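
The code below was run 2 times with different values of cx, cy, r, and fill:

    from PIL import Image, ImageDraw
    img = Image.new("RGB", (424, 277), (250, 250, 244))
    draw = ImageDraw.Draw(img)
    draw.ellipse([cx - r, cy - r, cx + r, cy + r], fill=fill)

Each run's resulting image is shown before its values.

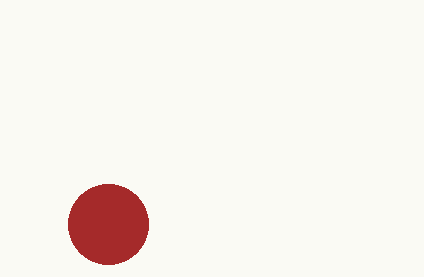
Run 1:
cx = 108
cy = 224
r = 40
fill = 'brown'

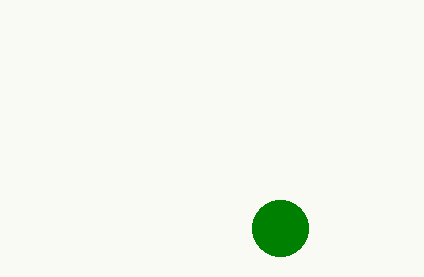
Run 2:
cx = 280; cy = 228; r = 28; fill = 'green'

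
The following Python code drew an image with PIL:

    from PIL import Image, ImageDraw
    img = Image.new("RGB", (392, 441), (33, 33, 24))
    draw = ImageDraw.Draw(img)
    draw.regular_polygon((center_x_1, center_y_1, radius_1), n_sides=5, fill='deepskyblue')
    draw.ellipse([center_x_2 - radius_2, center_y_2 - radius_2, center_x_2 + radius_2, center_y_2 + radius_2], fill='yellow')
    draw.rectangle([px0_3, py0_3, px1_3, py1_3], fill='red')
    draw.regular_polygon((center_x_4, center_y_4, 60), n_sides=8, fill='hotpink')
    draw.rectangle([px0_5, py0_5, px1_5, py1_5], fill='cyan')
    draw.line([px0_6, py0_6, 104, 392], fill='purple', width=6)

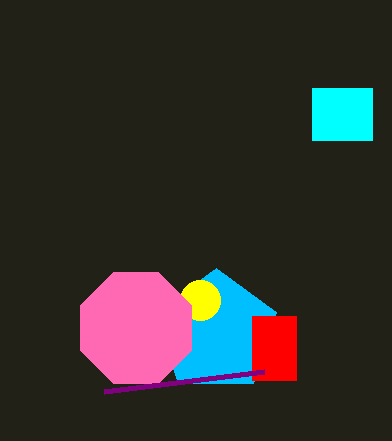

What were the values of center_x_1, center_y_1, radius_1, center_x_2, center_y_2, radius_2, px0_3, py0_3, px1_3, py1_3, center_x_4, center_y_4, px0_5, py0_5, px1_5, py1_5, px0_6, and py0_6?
center_x_1 = 216, center_y_1 = 332, radius_1 = 64, center_x_2 = 200, center_y_2 = 300, radius_2 = 20, px0_3 = 252, py0_3 = 316, px1_3 = 296, py1_3 = 380, center_x_4 = 136, center_y_4 = 328, px0_5 = 312, py0_5 = 88, px1_5 = 372, py1_5 = 140, px0_6 = 264, py0_6 = 372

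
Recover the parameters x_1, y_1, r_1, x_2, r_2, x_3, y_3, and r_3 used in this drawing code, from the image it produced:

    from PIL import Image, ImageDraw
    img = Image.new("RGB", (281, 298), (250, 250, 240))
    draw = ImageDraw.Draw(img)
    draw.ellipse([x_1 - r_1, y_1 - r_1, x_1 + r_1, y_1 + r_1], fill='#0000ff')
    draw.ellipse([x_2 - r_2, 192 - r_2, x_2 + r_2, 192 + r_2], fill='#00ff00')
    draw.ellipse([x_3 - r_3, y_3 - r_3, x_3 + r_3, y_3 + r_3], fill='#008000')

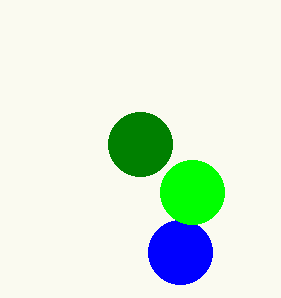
x_1 = 180, y_1 = 252, r_1 = 32, x_2 = 192, r_2 = 32, x_3 = 140, y_3 = 144, r_3 = 32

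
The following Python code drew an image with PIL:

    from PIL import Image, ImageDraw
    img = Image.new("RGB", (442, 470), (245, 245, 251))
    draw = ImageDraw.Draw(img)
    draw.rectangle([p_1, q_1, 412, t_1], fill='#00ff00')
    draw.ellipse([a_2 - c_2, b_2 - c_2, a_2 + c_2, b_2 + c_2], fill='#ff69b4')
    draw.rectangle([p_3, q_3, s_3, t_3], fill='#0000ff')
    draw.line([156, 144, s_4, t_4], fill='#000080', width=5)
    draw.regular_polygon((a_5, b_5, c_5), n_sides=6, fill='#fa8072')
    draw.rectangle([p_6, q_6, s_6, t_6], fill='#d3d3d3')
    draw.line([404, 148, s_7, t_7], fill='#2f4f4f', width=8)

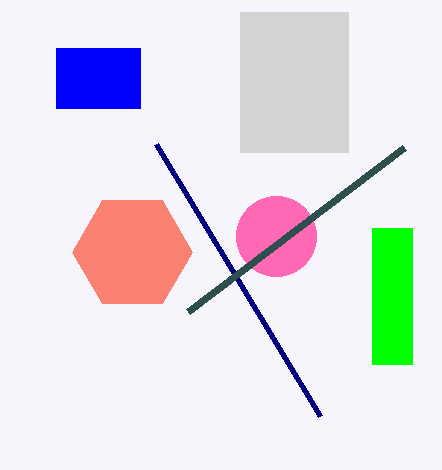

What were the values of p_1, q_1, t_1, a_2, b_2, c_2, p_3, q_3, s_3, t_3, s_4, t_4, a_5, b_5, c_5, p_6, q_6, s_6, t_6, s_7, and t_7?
p_1 = 372; q_1 = 228; t_1 = 364; a_2 = 276; b_2 = 236; c_2 = 40; p_3 = 56; q_3 = 48; s_3 = 140; t_3 = 108; s_4 = 320; t_4 = 416; a_5 = 132; b_5 = 252; c_5 = 60; p_6 = 240; q_6 = 12; s_6 = 348; t_6 = 152; s_7 = 188; t_7 = 312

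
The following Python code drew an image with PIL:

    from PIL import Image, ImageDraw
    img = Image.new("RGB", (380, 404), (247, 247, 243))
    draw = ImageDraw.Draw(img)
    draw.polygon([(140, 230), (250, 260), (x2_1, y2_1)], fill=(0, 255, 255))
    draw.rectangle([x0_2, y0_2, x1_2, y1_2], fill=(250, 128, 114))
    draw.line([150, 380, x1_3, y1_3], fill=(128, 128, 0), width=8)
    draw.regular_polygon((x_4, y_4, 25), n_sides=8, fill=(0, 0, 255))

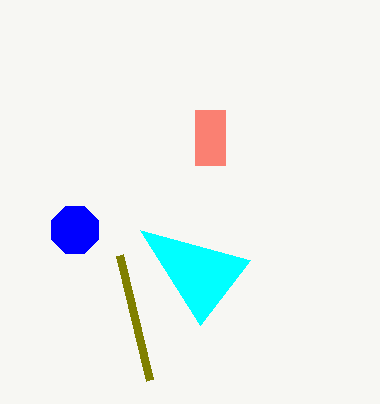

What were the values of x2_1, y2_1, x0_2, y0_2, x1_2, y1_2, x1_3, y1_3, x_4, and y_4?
x2_1 = 200; y2_1 = 325; x0_2 = 195; y0_2 = 110; x1_2 = 225; y1_2 = 165; x1_3 = 120; y1_3 = 255; x_4 = 75; y_4 = 230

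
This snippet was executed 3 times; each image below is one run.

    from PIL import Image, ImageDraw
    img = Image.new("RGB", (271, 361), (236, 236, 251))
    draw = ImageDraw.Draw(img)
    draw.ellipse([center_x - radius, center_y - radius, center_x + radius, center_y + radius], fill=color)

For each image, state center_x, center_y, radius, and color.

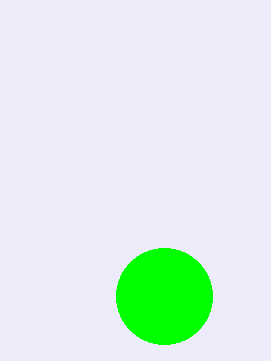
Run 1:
center_x = 164, center_y = 296, radius = 48, color = 'lime'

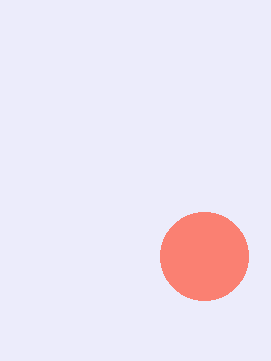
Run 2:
center_x = 204, center_y = 256, radius = 44, color = 'salmon'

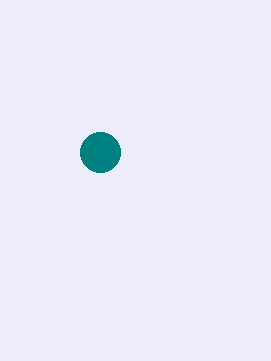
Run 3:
center_x = 100; center_y = 152; radius = 20; color = 'teal'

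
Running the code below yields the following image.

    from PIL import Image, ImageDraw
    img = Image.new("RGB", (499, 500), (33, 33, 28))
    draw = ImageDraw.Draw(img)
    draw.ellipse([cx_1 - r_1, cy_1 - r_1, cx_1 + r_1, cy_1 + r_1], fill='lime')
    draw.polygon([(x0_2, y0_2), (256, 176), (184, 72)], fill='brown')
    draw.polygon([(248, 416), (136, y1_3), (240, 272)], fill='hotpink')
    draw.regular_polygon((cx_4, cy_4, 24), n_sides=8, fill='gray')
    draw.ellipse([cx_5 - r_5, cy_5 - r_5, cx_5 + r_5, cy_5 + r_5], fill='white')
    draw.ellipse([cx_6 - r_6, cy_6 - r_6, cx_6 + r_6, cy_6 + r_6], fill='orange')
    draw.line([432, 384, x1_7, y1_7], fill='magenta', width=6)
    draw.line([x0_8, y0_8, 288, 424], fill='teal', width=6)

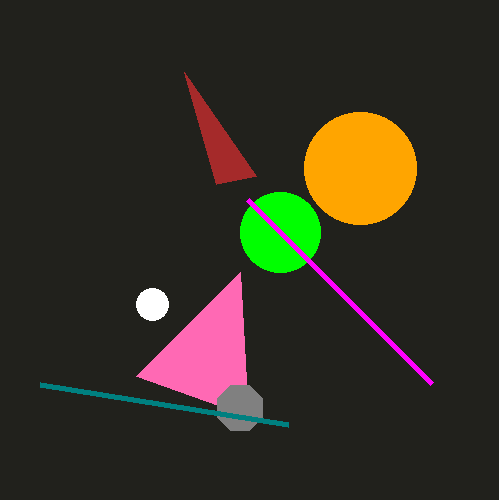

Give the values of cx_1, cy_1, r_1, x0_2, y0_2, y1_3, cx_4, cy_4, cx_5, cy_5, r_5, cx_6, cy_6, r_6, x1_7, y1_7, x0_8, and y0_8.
cx_1 = 280, cy_1 = 232, r_1 = 40, x0_2 = 216, y0_2 = 184, y1_3 = 376, cx_4 = 240, cy_4 = 408, cx_5 = 152, cy_5 = 304, r_5 = 16, cx_6 = 360, cy_6 = 168, r_6 = 56, x1_7 = 248, y1_7 = 200, x0_8 = 40, y0_8 = 384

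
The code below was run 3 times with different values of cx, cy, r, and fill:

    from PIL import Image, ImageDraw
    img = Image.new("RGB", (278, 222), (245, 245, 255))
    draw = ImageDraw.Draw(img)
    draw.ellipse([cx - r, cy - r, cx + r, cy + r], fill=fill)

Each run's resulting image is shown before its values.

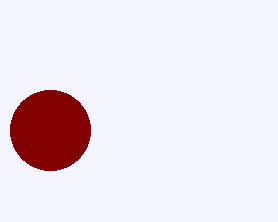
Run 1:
cx = 50
cy = 130
r = 40
fill = 'maroon'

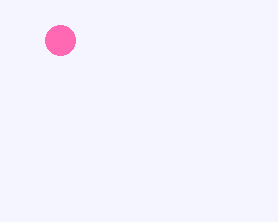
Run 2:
cx = 60; cy = 40; r = 15; fill = 'hotpink'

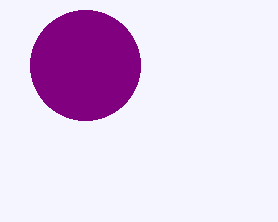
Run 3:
cx = 85, cy = 65, r = 55, fill = 'purple'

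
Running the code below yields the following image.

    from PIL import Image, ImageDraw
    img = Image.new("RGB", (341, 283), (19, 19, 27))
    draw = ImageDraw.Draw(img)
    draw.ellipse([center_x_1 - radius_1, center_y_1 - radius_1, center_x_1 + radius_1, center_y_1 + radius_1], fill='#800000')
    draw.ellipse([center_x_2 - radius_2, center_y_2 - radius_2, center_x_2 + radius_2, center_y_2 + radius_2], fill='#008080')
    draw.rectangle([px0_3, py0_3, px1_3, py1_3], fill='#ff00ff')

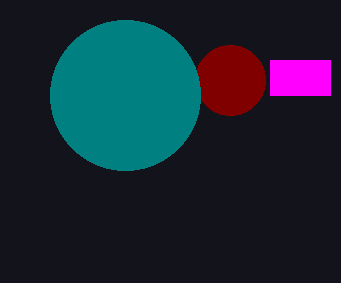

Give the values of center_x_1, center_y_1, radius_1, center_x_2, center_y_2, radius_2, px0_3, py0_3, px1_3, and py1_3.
center_x_1 = 230, center_y_1 = 80, radius_1 = 35, center_x_2 = 125, center_y_2 = 95, radius_2 = 75, px0_3 = 270, py0_3 = 60, px1_3 = 330, py1_3 = 95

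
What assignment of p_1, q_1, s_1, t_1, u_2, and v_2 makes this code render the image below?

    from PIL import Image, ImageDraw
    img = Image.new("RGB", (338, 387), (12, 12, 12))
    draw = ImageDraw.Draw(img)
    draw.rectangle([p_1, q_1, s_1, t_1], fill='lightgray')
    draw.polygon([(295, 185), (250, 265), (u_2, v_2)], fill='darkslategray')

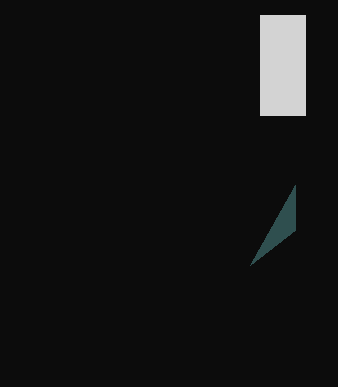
p_1 = 260
q_1 = 15
s_1 = 305
t_1 = 115
u_2 = 295
v_2 = 230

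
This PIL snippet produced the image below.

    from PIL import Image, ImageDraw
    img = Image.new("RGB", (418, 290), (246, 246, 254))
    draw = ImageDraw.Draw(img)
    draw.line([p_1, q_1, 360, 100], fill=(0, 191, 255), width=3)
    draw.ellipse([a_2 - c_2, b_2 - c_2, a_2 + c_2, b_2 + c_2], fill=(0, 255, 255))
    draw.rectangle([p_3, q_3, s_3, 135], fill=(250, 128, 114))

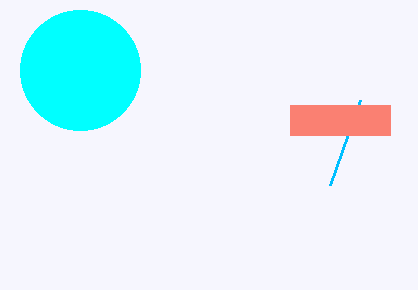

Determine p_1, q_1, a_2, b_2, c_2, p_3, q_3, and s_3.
p_1 = 330; q_1 = 185; a_2 = 80; b_2 = 70; c_2 = 60; p_3 = 290; q_3 = 105; s_3 = 390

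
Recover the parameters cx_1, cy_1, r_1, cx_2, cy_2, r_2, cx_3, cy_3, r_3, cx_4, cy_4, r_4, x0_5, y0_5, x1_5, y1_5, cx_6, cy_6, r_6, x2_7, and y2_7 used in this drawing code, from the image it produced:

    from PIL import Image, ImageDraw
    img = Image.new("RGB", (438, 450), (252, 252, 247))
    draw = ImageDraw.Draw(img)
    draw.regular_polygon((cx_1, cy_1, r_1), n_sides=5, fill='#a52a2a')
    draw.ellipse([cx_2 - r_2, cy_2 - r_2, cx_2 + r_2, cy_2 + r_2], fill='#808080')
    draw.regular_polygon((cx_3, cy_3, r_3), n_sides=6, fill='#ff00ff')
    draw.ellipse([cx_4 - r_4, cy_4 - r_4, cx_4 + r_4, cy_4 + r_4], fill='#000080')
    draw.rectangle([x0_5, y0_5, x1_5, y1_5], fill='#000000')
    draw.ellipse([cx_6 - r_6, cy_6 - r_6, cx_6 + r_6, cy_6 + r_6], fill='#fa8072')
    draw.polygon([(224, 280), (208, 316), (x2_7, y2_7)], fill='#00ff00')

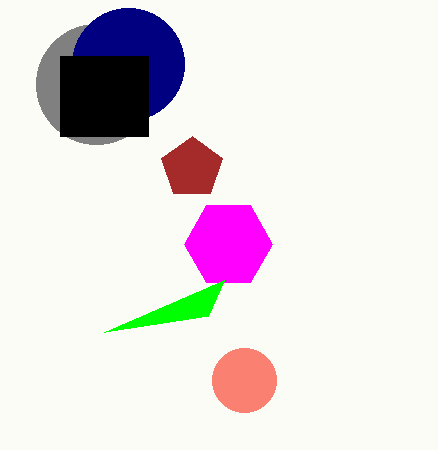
cx_1 = 192; cy_1 = 168; r_1 = 32; cx_2 = 96; cy_2 = 84; r_2 = 60; cx_3 = 228; cy_3 = 244; r_3 = 44; cx_4 = 128; cy_4 = 64; r_4 = 56; x0_5 = 60; y0_5 = 56; x1_5 = 148; y1_5 = 136; cx_6 = 244; cy_6 = 380; r_6 = 32; x2_7 = 104; y2_7 = 332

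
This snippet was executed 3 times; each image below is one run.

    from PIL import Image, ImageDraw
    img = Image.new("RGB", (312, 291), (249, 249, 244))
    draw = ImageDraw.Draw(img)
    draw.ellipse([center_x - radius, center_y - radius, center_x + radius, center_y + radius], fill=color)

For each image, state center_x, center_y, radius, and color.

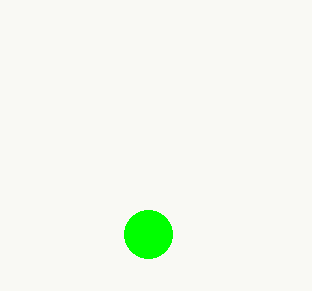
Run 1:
center_x = 148
center_y = 234
radius = 24
color = 'lime'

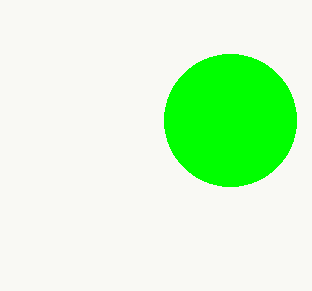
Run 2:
center_x = 230
center_y = 120
radius = 66
color = 'lime'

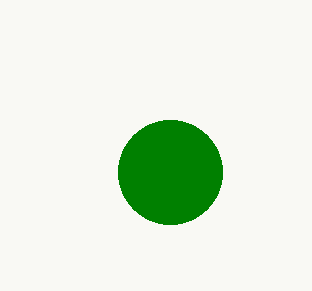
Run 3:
center_x = 170, center_y = 172, radius = 52, color = 'green'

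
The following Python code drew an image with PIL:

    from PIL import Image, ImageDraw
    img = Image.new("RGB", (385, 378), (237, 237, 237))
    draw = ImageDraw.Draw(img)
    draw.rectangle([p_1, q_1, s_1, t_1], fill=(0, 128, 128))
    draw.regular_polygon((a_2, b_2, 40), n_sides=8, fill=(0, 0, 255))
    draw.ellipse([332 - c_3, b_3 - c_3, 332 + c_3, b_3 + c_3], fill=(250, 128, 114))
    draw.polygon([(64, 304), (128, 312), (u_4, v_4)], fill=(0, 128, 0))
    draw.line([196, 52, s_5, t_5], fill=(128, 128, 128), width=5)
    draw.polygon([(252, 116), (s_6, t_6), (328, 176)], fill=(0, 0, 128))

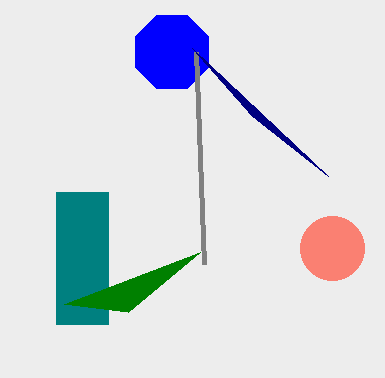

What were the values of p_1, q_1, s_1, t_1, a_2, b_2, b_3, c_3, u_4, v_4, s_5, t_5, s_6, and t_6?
p_1 = 56; q_1 = 192; s_1 = 108; t_1 = 324; a_2 = 172; b_2 = 52; b_3 = 248; c_3 = 32; u_4 = 200; v_4 = 252; s_5 = 204; t_5 = 264; s_6 = 192; t_6 = 48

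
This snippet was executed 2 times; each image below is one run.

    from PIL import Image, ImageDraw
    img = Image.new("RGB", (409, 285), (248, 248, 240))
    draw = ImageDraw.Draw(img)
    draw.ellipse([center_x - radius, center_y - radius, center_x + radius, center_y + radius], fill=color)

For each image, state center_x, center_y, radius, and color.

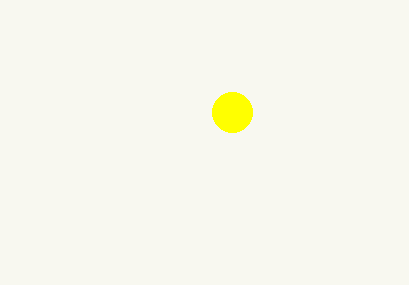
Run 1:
center_x = 232
center_y = 112
radius = 20
color = 'yellow'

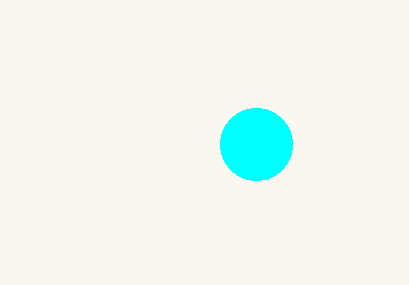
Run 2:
center_x = 256
center_y = 144
radius = 36
color = 'cyan'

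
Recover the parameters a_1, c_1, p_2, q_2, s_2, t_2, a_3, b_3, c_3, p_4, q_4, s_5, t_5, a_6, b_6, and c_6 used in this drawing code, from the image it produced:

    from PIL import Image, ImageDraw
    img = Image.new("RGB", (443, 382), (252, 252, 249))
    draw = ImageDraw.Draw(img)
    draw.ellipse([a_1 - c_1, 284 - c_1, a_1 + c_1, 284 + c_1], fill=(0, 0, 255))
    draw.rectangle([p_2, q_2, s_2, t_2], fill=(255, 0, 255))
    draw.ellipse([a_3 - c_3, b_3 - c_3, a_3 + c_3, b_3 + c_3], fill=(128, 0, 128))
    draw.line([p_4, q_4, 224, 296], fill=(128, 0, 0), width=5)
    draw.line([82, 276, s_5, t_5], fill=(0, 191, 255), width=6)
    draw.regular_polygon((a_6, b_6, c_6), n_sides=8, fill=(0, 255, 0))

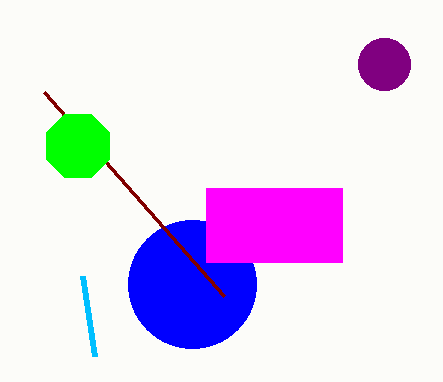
a_1 = 192, c_1 = 64, p_2 = 206, q_2 = 188, s_2 = 342, t_2 = 262, a_3 = 384, b_3 = 64, c_3 = 26, p_4 = 44, q_4 = 92, s_5 = 94, t_5 = 356, a_6 = 78, b_6 = 146, c_6 = 34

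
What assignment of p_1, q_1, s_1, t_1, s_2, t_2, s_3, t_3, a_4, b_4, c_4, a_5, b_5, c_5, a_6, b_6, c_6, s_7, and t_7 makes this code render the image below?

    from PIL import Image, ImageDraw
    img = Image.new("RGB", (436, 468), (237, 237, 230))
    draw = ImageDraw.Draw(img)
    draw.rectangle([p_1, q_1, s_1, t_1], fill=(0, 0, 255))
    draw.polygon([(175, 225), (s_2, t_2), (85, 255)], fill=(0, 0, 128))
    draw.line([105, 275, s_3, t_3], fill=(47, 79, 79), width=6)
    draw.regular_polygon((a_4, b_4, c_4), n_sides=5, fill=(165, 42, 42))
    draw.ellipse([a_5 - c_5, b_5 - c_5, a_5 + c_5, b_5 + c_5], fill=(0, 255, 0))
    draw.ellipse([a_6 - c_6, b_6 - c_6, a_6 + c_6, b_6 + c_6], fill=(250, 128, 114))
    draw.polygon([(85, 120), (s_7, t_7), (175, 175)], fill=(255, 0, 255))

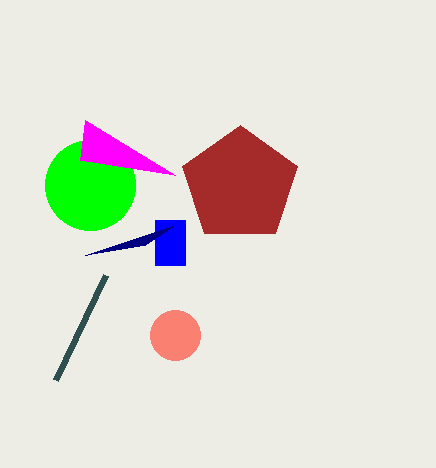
p_1 = 155, q_1 = 220, s_1 = 185, t_1 = 265, s_2 = 145, t_2 = 245, s_3 = 55, t_3 = 380, a_4 = 240, b_4 = 185, c_4 = 60, a_5 = 90, b_5 = 185, c_5 = 45, a_6 = 175, b_6 = 335, c_6 = 25, s_7 = 80, t_7 = 160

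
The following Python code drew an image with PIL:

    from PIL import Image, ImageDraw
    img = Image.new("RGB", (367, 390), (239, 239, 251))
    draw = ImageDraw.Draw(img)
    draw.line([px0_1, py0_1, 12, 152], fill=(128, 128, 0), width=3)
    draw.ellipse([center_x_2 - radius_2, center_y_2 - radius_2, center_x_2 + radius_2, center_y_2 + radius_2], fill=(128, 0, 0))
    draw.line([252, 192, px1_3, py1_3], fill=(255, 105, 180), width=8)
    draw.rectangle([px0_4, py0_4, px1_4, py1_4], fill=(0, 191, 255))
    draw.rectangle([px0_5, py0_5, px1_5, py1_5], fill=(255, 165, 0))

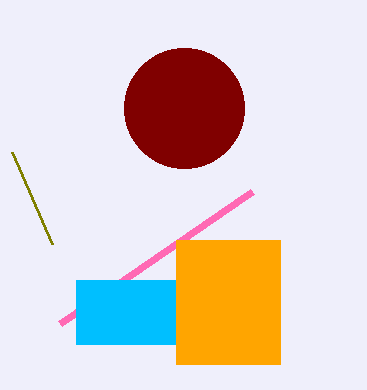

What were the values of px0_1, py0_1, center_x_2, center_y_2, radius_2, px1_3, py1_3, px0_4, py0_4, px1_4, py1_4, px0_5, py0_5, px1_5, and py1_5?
px0_1 = 52
py0_1 = 244
center_x_2 = 184
center_y_2 = 108
radius_2 = 60
px1_3 = 60
py1_3 = 324
px0_4 = 76
py0_4 = 280
px1_4 = 176
py1_4 = 344
px0_5 = 176
py0_5 = 240
px1_5 = 280
py1_5 = 364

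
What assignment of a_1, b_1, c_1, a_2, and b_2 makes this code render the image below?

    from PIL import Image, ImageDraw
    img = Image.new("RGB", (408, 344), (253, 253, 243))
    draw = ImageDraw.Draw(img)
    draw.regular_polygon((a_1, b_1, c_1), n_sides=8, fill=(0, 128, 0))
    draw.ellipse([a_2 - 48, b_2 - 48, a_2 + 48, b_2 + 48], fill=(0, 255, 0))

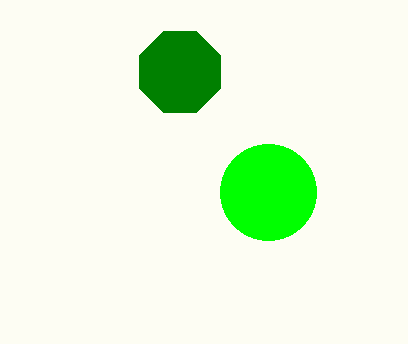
a_1 = 180
b_1 = 72
c_1 = 44
a_2 = 268
b_2 = 192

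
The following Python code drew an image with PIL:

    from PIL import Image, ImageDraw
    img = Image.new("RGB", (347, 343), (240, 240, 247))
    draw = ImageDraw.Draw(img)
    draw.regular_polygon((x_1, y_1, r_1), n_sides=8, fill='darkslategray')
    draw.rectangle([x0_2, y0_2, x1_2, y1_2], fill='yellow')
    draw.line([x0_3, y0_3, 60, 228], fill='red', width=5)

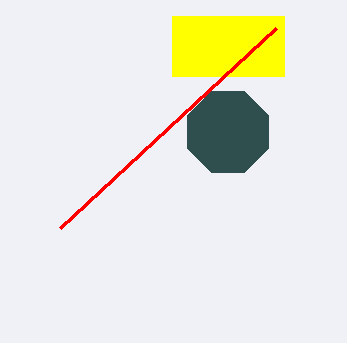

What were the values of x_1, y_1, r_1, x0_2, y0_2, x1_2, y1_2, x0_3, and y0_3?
x_1 = 228
y_1 = 132
r_1 = 44
x0_2 = 172
y0_2 = 16
x1_2 = 284
y1_2 = 76
x0_3 = 276
y0_3 = 28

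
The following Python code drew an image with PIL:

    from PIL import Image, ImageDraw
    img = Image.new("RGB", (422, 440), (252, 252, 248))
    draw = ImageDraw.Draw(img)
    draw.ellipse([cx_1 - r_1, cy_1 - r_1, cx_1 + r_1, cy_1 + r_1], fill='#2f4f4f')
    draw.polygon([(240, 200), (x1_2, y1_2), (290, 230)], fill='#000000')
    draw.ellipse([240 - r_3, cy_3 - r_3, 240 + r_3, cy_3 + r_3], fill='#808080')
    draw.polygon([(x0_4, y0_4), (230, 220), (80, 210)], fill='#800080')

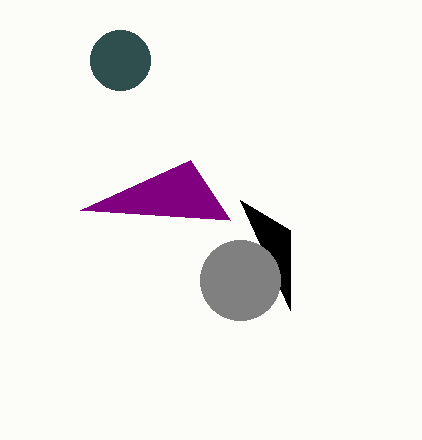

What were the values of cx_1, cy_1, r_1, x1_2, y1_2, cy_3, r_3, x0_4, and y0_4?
cx_1 = 120, cy_1 = 60, r_1 = 30, x1_2 = 290, y1_2 = 310, cy_3 = 280, r_3 = 40, x0_4 = 190, y0_4 = 160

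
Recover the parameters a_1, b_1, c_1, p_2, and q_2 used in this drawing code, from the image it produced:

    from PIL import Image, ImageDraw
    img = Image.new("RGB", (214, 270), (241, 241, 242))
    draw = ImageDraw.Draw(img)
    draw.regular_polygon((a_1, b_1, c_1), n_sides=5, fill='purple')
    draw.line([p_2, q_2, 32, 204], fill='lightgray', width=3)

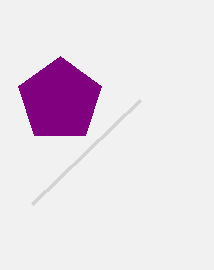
a_1 = 60; b_1 = 100; c_1 = 44; p_2 = 140; q_2 = 100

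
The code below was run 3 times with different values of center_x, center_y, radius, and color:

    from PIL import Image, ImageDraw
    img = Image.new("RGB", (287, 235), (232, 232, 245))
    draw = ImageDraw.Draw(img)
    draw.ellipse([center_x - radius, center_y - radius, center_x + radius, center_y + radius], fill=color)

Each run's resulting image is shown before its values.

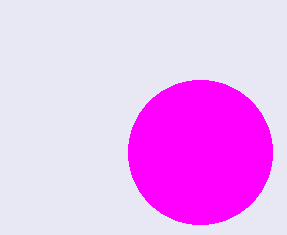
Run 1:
center_x = 200
center_y = 152
radius = 72
color = 'magenta'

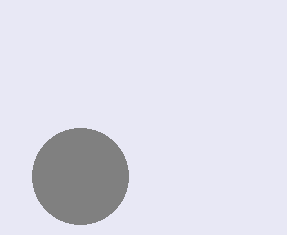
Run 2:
center_x = 80, center_y = 176, radius = 48, color = 'gray'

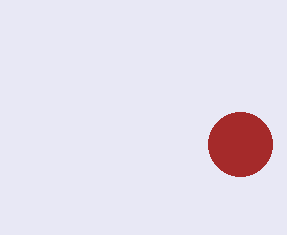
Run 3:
center_x = 240, center_y = 144, radius = 32, color = 'brown'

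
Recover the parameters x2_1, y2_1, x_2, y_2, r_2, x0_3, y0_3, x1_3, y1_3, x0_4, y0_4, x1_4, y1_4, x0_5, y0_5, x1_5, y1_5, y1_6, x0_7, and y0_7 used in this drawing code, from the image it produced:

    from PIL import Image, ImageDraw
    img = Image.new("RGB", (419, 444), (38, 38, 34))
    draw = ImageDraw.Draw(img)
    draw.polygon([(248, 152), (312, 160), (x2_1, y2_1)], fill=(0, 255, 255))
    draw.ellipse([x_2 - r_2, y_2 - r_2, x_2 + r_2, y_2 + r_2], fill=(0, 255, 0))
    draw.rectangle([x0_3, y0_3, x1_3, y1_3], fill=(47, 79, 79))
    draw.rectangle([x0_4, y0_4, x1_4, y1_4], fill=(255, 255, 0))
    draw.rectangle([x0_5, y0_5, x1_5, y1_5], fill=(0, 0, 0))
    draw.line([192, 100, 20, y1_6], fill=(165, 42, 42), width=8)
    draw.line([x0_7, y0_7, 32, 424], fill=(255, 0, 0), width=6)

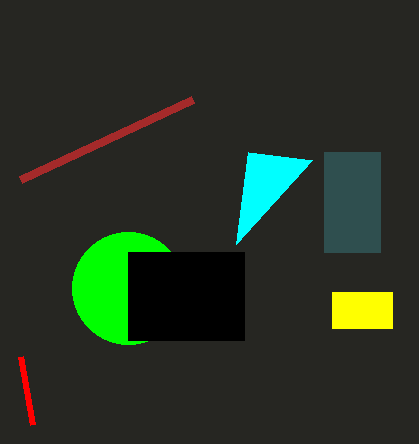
x2_1 = 236
y2_1 = 244
x_2 = 128
y_2 = 288
r_2 = 56
x0_3 = 324
y0_3 = 152
x1_3 = 380
y1_3 = 252
x0_4 = 332
y0_4 = 292
x1_4 = 392
y1_4 = 328
x0_5 = 128
y0_5 = 252
x1_5 = 244
y1_5 = 340
y1_6 = 180
x0_7 = 20
y0_7 = 356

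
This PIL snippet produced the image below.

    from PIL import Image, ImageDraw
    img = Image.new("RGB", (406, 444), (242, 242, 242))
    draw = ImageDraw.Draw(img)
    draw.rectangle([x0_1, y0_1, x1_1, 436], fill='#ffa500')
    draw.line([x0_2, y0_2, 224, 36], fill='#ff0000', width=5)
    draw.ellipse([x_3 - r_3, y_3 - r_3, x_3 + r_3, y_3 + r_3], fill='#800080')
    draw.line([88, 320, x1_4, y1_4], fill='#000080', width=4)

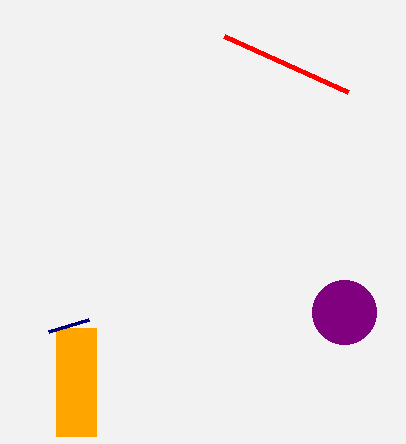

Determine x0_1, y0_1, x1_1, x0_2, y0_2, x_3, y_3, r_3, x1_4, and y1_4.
x0_1 = 56, y0_1 = 328, x1_1 = 96, x0_2 = 348, y0_2 = 92, x_3 = 344, y_3 = 312, r_3 = 32, x1_4 = 48, y1_4 = 332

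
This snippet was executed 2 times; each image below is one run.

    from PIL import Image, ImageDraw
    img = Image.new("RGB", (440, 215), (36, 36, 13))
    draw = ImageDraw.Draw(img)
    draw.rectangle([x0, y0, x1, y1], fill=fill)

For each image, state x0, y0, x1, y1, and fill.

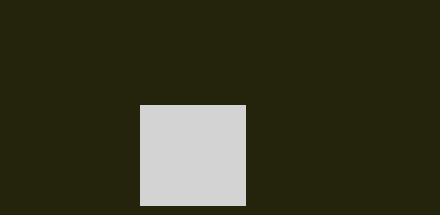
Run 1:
x0 = 140
y0 = 105
x1 = 245
y1 = 205
fill = 'lightgray'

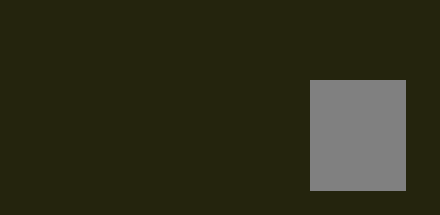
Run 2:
x0 = 310
y0 = 80
x1 = 405
y1 = 190
fill = 'gray'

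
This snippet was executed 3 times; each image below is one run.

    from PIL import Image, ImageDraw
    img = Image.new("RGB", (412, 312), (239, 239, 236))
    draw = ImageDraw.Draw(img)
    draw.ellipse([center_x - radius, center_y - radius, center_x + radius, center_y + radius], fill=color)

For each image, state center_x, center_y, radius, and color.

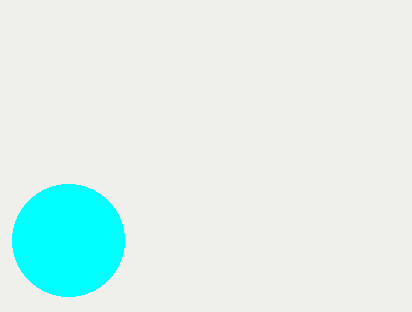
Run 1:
center_x = 68, center_y = 240, radius = 56, color = 'cyan'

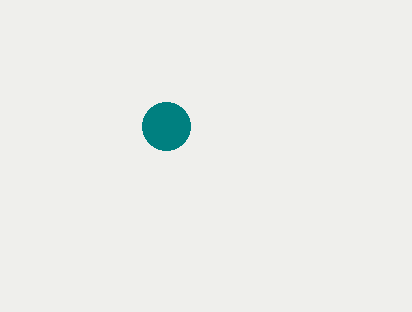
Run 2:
center_x = 166
center_y = 126
radius = 24
color = 'teal'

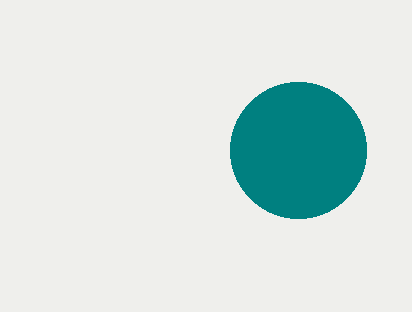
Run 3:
center_x = 298; center_y = 150; radius = 68; color = 'teal'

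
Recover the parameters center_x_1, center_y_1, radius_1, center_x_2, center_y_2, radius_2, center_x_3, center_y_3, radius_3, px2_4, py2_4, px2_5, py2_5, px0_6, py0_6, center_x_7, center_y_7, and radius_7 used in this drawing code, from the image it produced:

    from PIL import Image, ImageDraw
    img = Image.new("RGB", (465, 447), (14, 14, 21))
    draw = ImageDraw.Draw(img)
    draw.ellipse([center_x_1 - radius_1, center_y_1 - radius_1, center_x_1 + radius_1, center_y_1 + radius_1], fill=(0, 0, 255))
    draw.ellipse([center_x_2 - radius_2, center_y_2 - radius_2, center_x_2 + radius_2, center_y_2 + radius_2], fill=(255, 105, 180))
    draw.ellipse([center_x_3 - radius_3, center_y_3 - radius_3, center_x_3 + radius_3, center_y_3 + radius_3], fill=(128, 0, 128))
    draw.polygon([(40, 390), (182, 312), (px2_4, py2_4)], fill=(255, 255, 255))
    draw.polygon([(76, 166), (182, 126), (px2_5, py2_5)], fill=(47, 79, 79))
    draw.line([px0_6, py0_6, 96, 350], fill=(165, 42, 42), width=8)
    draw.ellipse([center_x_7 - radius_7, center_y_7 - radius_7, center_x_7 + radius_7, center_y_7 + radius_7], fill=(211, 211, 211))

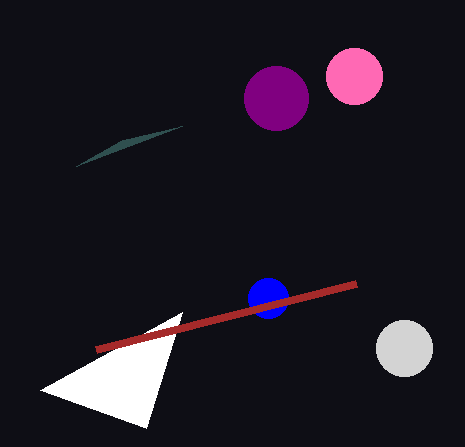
center_x_1 = 268; center_y_1 = 298; radius_1 = 20; center_x_2 = 354; center_y_2 = 76; radius_2 = 28; center_x_3 = 276; center_y_3 = 98; radius_3 = 32; px2_4 = 146; py2_4 = 428; px2_5 = 122; py2_5 = 140; px0_6 = 356; py0_6 = 284; center_x_7 = 404; center_y_7 = 348; radius_7 = 28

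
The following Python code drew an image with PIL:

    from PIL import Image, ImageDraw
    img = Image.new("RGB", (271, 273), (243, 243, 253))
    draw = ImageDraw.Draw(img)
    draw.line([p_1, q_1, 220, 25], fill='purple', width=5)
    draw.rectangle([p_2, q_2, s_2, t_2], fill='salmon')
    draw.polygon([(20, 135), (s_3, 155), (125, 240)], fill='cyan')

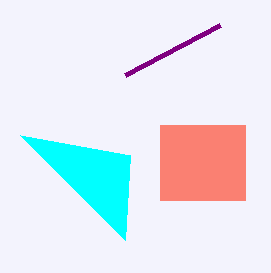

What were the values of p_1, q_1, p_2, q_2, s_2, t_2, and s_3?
p_1 = 125, q_1 = 75, p_2 = 160, q_2 = 125, s_2 = 245, t_2 = 200, s_3 = 130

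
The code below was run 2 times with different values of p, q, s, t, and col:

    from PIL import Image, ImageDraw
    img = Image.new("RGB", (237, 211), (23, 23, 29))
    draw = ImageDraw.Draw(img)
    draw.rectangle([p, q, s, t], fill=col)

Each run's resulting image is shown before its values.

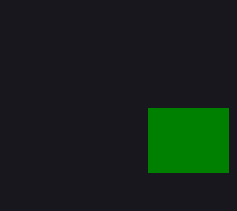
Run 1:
p = 148
q = 108
s = 228
t = 172
col = 'green'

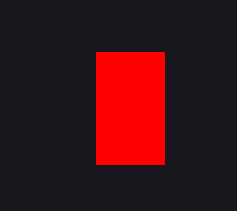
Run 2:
p = 96, q = 52, s = 164, t = 164, col = 'red'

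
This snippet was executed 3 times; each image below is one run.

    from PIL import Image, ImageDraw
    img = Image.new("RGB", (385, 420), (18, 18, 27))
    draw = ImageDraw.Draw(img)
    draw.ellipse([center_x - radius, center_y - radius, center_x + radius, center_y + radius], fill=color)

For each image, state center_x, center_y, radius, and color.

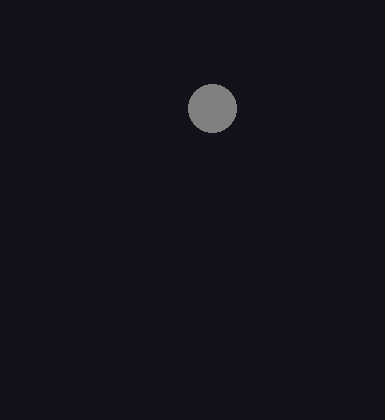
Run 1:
center_x = 212, center_y = 108, radius = 24, color = 'gray'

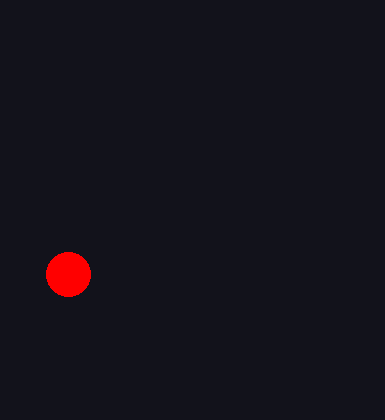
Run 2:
center_x = 68
center_y = 274
radius = 22
color = 'red'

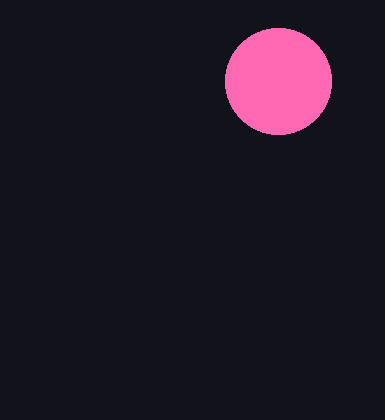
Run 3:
center_x = 278, center_y = 81, radius = 53, color = 'hotpink'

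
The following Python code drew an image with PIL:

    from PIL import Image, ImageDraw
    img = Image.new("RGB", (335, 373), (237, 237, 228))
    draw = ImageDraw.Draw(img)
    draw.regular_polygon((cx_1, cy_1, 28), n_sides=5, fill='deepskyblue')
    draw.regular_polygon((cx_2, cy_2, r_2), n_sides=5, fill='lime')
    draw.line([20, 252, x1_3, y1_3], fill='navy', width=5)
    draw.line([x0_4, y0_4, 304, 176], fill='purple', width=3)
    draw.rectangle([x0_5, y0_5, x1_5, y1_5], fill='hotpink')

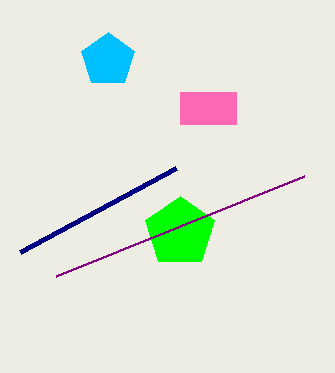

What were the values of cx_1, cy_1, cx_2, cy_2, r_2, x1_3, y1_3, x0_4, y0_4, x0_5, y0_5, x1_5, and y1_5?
cx_1 = 108
cy_1 = 60
cx_2 = 180
cy_2 = 232
r_2 = 36
x1_3 = 176
y1_3 = 168
x0_4 = 56
y0_4 = 276
x0_5 = 180
y0_5 = 92
x1_5 = 236
y1_5 = 124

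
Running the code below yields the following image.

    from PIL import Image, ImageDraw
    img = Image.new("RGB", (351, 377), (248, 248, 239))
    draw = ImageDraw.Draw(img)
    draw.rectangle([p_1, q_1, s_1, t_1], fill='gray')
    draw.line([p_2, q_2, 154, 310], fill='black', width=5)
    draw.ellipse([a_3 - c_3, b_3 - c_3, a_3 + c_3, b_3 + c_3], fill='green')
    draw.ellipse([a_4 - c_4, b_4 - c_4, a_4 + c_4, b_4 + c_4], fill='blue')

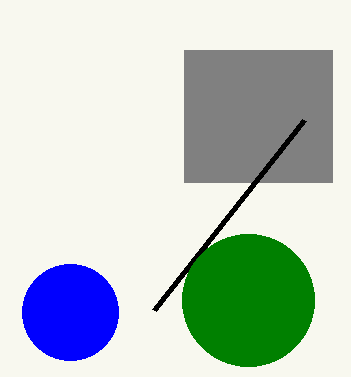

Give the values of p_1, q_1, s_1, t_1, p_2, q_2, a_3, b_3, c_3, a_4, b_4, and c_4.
p_1 = 184, q_1 = 50, s_1 = 332, t_1 = 182, p_2 = 304, q_2 = 120, a_3 = 248, b_3 = 300, c_3 = 66, a_4 = 70, b_4 = 312, c_4 = 48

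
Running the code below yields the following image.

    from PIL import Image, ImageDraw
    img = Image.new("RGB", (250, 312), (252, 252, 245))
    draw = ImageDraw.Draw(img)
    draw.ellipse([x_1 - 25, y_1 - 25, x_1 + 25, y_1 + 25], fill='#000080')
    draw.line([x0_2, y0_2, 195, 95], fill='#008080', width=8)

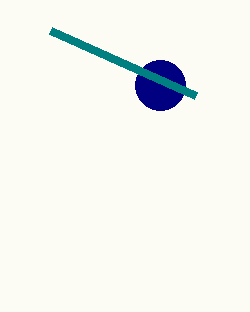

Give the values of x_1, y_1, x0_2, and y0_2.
x_1 = 160
y_1 = 85
x0_2 = 50
y0_2 = 30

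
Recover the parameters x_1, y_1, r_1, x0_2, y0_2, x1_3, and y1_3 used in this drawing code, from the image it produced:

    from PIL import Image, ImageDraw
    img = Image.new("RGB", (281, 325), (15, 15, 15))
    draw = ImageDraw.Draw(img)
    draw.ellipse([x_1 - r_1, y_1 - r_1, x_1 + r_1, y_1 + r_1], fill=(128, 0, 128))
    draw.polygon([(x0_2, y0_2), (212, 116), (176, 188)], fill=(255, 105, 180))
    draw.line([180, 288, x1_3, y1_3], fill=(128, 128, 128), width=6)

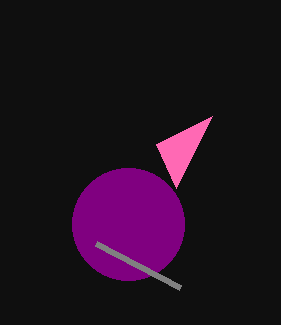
x_1 = 128
y_1 = 224
r_1 = 56
x0_2 = 156
y0_2 = 144
x1_3 = 96
y1_3 = 244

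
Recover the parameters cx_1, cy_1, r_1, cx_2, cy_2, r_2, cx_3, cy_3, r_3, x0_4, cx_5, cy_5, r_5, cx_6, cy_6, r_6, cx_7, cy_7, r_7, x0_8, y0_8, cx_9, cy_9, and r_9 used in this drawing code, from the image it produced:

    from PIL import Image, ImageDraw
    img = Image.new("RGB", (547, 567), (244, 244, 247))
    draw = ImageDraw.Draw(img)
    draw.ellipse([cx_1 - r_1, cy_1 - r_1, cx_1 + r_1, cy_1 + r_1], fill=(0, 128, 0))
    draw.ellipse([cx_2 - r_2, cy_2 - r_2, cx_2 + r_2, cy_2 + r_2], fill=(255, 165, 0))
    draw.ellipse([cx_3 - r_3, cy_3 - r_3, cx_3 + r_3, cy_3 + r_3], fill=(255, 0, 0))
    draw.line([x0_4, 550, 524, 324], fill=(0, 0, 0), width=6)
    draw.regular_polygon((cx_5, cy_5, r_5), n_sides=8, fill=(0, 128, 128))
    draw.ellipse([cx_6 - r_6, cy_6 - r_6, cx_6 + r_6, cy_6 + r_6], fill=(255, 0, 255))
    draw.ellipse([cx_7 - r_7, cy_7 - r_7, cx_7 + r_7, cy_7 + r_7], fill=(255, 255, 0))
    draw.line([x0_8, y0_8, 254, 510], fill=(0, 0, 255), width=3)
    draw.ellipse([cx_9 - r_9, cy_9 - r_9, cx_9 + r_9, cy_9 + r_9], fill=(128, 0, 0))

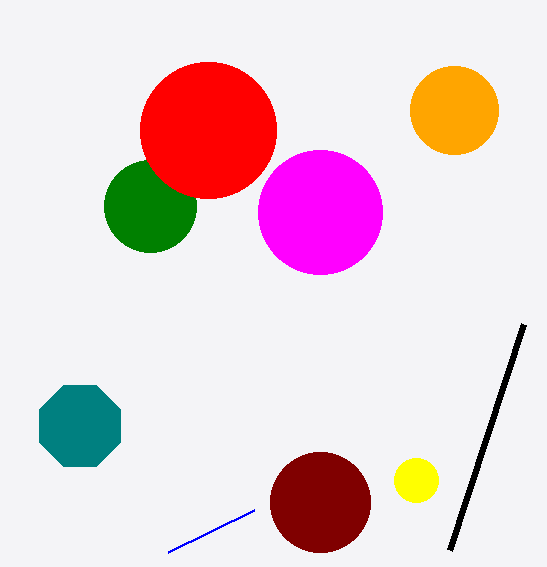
cx_1 = 150
cy_1 = 206
r_1 = 46
cx_2 = 454
cy_2 = 110
r_2 = 44
cx_3 = 208
cy_3 = 130
r_3 = 68
x0_4 = 450
cx_5 = 80
cy_5 = 426
r_5 = 44
cx_6 = 320
cy_6 = 212
r_6 = 62
cx_7 = 416
cy_7 = 480
r_7 = 22
x0_8 = 168
y0_8 = 552
cx_9 = 320
cy_9 = 502
r_9 = 50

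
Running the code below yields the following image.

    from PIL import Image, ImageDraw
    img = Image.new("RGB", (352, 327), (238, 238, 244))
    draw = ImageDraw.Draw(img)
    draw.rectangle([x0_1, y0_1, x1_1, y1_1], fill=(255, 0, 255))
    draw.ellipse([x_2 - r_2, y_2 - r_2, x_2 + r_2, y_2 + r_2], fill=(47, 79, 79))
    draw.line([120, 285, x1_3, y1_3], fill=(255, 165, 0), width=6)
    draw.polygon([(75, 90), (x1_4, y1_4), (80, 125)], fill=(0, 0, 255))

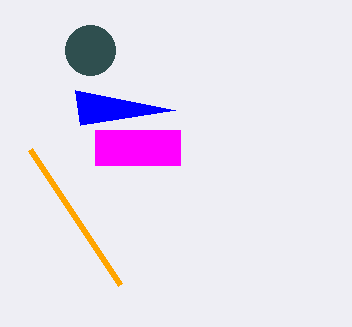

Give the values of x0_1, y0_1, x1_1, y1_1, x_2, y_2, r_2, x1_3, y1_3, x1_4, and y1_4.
x0_1 = 95; y0_1 = 130; x1_1 = 180; y1_1 = 165; x_2 = 90; y_2 = 50; r_2 = 25; x1_3 = 30; y1_3 = 150; x1_4 = 175; y1_4 = 110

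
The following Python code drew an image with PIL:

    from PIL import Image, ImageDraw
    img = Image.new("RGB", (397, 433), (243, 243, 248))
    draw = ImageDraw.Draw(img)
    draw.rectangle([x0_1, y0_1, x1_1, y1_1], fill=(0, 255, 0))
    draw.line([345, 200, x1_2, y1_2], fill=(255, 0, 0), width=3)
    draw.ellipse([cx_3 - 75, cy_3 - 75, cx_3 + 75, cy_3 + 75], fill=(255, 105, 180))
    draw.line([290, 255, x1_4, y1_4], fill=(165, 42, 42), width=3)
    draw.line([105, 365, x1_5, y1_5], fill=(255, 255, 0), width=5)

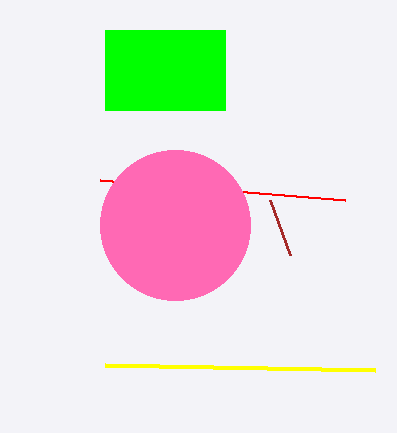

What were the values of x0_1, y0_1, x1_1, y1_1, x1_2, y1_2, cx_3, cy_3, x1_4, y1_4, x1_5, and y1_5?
x0_1 = 105
y0_1 = 30
x1_1 = 225
y1_1 = 110
x1_2 = 100
y1_2 = 180
cx_3 = 175
cy_3 = 225
x1_4 = 270
y1_4 = 200
x1_5 = 375
y1_5 = 370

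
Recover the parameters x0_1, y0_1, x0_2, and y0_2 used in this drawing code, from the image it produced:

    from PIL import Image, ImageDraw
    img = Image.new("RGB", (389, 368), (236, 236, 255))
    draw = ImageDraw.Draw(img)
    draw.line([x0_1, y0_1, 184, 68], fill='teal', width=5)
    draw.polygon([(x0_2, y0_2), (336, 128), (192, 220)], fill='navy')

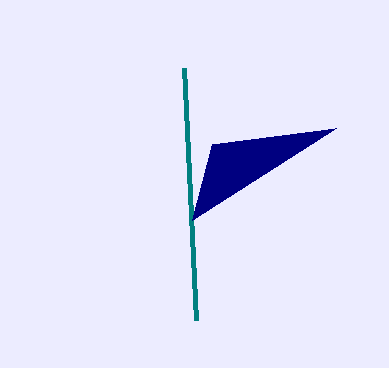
x0_1 = 196, y0_1 = 320, x0_2 = 212, y0_2 = 144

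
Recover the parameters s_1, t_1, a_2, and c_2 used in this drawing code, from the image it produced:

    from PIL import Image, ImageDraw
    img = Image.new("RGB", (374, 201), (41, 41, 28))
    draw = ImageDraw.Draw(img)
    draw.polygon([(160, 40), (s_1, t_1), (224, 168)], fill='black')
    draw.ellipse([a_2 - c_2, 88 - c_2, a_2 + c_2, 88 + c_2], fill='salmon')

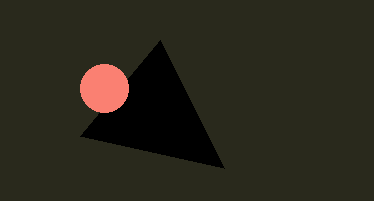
s_1 = 80; t_1 = 136; a_2 = 104; c_2 = 24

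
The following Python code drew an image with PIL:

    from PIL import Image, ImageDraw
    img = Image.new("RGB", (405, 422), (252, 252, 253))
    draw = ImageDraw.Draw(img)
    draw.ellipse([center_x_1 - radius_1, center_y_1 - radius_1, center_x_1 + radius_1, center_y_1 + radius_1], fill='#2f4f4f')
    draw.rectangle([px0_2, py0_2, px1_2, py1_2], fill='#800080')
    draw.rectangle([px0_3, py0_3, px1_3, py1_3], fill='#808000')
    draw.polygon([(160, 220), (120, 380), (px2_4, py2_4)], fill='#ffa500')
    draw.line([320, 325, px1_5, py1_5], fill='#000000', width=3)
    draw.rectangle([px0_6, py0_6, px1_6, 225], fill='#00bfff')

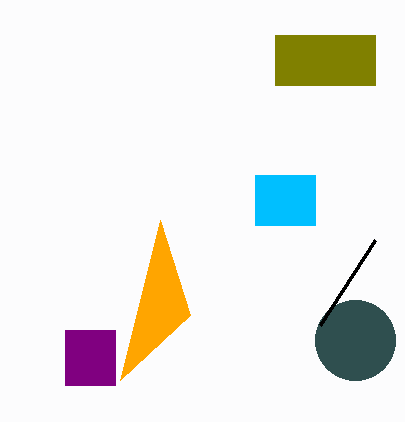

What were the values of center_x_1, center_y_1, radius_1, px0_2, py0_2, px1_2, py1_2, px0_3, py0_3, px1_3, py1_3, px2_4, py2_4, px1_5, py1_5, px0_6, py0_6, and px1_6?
center_x_1 = 355; center_y_1 = 340; radius_1 = 40; px0_2 = 65; py0_2 = 330; px1_2 = 115; py1_2 = 385; px0_3 = 275; py0_3 = 35; px1_3 = 375; py1_3 = 85; px2_4 = 190; py2_4 = 315; px1_5 = 375; py1_5 = 240; px0_6 = 255; py0_6 = 175; px1_6 = 315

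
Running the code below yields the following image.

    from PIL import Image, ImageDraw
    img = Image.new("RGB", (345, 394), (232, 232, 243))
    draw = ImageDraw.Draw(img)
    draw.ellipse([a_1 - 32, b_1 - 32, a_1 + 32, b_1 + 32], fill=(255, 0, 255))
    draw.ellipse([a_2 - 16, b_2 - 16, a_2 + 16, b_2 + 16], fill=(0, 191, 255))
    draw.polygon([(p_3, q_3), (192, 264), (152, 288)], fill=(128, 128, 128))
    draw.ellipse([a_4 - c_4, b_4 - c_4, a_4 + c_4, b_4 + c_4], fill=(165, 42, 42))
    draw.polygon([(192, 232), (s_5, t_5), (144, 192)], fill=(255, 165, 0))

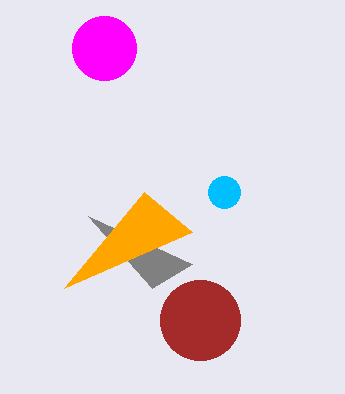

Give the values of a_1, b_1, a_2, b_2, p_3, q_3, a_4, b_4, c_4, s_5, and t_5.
a_1 = 104, b_1 = 48, a_2 = 224, b_2 = 192, p_3 = 88, q_3 = 216, a_4 = 200, b_4 = 320, c_4 = 40, s_5 = 64, t_5 = 288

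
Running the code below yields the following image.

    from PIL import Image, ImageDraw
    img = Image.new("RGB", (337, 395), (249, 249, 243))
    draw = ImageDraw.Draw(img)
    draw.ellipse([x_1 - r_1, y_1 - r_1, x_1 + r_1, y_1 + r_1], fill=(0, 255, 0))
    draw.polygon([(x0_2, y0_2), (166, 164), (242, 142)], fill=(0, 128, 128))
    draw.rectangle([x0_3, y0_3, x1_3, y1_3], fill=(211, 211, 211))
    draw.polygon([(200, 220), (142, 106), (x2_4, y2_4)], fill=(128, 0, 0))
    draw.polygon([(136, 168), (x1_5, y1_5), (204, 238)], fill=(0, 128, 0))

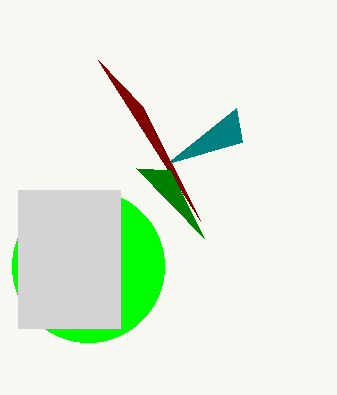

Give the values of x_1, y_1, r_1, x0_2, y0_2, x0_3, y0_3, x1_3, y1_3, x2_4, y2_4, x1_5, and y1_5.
x_1 = 88
y_1 = 266
r_1 = 76
x0_2 = 236
y0_2 = 108
x0_3 = 18
y0_3 = 190
x1_3 = 120
y1_3 = 328
x2_4 = 98
y2_4 = 60
x1_5 = 170
y1_5 = 170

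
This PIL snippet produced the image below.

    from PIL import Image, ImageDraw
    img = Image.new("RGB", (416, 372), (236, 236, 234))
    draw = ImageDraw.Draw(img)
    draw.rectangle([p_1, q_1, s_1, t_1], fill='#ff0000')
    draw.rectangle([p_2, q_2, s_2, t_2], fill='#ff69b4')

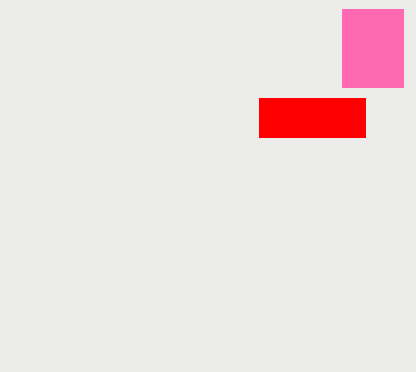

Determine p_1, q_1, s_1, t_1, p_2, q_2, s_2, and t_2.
p_1 = 259
q_1 = 98
s_1 = 365
t_1 = 137
p_2 = 342
q_2 = 9
s_2 = 403
t_2 = 87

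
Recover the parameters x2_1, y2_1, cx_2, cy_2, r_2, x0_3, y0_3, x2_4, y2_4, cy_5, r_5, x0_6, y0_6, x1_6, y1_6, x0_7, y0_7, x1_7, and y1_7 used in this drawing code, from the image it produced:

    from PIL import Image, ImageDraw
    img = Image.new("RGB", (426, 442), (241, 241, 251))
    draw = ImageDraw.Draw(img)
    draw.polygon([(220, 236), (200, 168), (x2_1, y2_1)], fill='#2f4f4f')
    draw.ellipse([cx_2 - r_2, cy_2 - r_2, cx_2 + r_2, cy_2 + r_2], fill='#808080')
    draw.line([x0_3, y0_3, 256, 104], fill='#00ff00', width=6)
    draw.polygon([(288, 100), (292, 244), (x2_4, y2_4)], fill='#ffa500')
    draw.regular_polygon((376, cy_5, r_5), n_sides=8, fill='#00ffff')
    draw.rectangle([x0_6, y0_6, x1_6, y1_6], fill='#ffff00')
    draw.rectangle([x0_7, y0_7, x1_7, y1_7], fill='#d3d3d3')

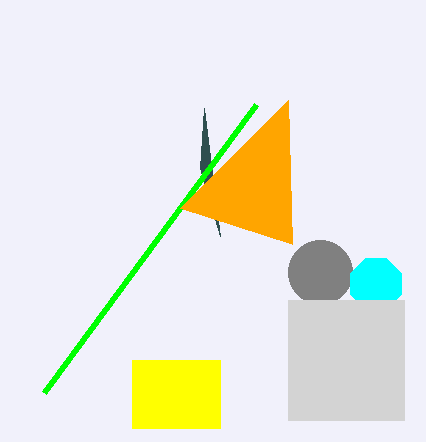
x2_1 = 204, y2_1 = 108, cx_2 = 320, cy_2 = 272, r_2 = 32, x0_3 = 44, y0_3 = 392, x2_4 = 180, y2_4 = 208, cy_5 = 284, r_5 = 28, x0_6 = 132, y0_6 = 360, x1_6 = 220, y1_6 = 428, x0_7 = 288, y0_7 = 300, x1_7 = 404, y1_7 = 420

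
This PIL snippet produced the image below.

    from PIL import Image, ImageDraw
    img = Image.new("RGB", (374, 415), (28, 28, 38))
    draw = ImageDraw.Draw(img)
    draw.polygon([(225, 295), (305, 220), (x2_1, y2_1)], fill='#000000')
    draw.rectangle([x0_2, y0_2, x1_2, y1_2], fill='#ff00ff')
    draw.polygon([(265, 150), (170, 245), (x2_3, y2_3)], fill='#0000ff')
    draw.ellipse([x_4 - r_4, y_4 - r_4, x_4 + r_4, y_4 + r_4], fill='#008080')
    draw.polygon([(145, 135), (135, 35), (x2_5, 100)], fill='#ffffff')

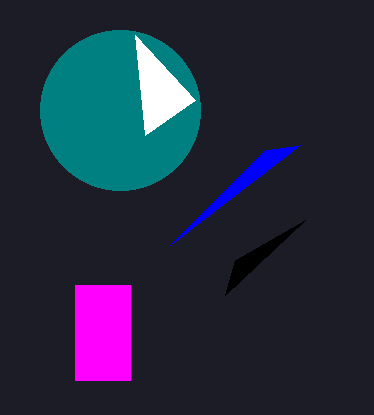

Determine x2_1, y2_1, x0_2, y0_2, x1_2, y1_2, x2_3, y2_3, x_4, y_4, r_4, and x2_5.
x2_1 = 235, y2_1 = 260, x0_2 = 75, y0_2 = 285, x1_2 = 130, y1_2 = 380, x2_3 = 300, y2_3 = 145, x_4 = 120, y_4 = 110, r_4 = 80, x2_5 = 195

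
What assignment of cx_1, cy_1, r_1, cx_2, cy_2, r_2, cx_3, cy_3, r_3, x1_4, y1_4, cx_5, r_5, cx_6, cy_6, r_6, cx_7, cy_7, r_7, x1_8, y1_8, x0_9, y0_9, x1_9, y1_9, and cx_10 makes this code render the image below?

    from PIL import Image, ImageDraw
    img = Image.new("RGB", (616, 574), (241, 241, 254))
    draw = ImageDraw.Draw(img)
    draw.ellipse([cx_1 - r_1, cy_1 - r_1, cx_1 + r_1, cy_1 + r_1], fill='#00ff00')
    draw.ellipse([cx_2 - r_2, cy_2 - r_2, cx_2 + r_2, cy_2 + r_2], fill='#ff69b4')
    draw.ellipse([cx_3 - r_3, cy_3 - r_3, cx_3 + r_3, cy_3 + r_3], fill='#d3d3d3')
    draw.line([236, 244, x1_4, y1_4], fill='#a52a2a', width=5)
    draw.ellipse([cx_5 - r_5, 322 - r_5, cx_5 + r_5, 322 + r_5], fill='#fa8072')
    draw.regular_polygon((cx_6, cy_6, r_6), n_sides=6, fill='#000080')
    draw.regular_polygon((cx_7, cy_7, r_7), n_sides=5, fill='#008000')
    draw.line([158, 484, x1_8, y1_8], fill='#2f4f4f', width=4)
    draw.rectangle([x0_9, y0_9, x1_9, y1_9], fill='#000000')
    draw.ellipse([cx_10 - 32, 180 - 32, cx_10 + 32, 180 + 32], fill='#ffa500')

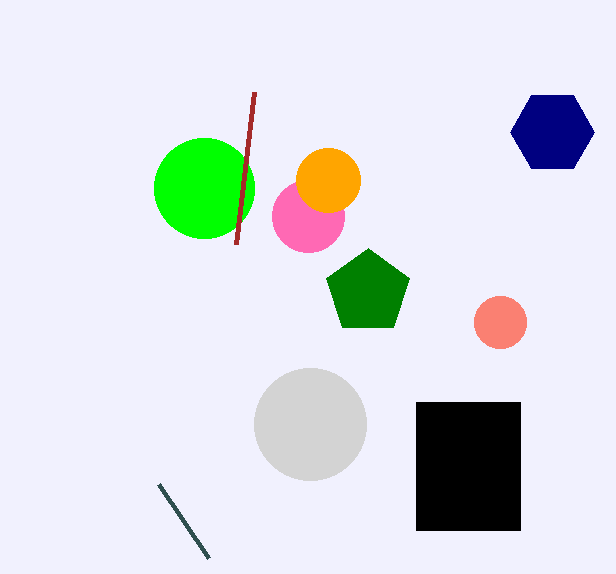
cx_1 = 204, cy_1 = 188, r_1 = 50, cx_2 = 308, cy_2 = 216, r_2 = 36, cx_3 = 310, cy_3 = 424, r_3 = 56, x1_4 = 254, y1_4 = 92, cx_5 = 500, r_5 = 26, cx_6 = 552, cy_6 = 132, r_6 = 42, cx_7 = 368, cy_7 = 292, r_7 = 44, x1_8 = 208, y1_8 = 558, x0_9 = 416, y0_9 = 402, x1_9 = 520, y1_9 = 530, cx_10 = 328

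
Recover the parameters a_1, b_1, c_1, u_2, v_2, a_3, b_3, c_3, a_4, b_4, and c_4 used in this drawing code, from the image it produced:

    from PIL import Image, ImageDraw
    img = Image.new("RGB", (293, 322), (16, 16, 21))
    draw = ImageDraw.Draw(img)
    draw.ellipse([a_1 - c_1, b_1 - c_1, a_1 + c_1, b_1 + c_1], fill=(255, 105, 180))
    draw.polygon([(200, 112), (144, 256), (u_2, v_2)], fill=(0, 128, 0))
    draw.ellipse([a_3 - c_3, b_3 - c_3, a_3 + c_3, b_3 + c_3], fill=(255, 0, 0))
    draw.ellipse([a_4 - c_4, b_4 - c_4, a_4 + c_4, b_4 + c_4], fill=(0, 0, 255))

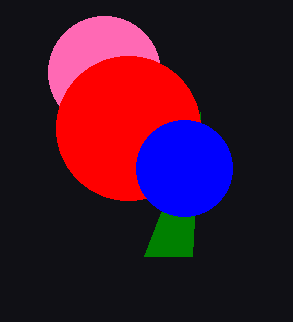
a_1 = 104
b_1 = 72
c_1 = 56
u_2 = 192
v_2 = 256
a_3 = 128
b_3 = 128
c_3 = 72
a_4 = 184
b_4 = 168
c_4 = 48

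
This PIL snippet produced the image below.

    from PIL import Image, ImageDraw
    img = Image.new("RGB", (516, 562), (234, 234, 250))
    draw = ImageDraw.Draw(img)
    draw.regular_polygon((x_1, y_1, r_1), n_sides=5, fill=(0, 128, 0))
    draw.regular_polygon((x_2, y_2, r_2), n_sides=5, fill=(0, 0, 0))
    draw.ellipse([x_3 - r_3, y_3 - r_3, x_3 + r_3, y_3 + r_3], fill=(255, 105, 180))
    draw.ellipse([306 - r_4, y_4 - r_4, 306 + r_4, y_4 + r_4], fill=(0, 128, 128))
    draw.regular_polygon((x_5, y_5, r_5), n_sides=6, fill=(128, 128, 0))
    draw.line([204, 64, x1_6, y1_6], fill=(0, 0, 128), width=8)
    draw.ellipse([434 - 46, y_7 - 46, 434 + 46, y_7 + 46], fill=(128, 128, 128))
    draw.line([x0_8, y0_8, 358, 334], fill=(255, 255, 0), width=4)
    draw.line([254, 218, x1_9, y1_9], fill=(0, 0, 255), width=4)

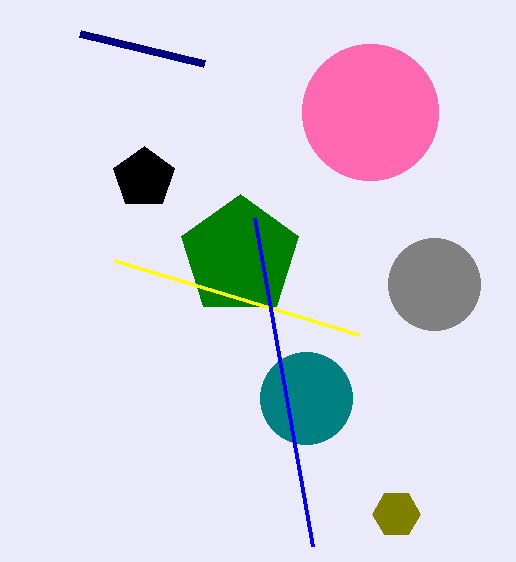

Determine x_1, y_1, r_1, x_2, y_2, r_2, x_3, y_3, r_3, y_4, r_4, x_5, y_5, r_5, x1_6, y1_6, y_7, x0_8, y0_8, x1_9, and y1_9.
x_1 = 240; y_1 = 256; r_1 = 62; x_2 = 144; y_2 = 178; r_2 = 32; x_3 = 370; y_3 = 112; r_3 = 68; y_4 = 398; r_4 = 46; x_5 = 396; y_5 = 514; r_5 = 24; x1_6 = 80; y1_6 = 34; y_7 = 284; x0_8 = 114; y0_8 = 260; x1_9 = 312; y1_9 = 546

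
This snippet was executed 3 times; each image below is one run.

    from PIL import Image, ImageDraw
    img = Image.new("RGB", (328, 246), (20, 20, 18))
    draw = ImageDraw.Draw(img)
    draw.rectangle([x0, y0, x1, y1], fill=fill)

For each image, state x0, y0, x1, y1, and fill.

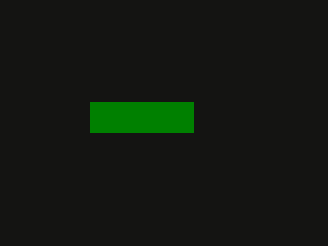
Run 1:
x0 = 90, y0 = 102, x1 = 193, y1 = 132, fill = 'green'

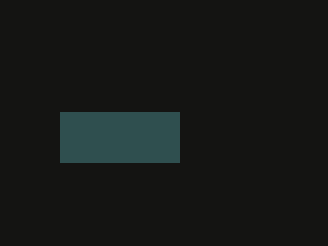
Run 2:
x0 = 60
y0 = 112
x1 = 179
y1 = 162
fill = 'darkslategray'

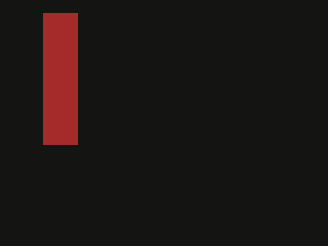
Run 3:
x0 = 43; y0 = 13; x1 = 77; y1 = 144; fill = 'brown'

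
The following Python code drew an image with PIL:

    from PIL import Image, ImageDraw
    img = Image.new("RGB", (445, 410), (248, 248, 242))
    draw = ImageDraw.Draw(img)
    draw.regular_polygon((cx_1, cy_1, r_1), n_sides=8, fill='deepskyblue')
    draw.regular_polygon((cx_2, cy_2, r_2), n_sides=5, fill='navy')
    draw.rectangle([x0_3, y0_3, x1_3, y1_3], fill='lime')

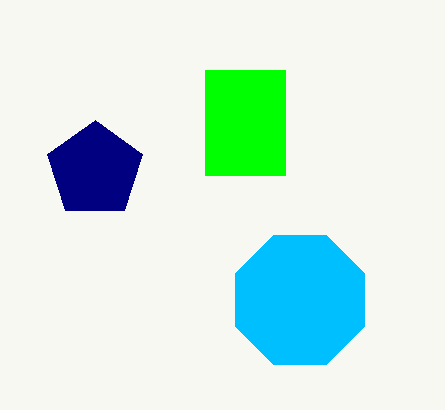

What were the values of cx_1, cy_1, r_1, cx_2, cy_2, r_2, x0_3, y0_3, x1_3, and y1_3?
cx_1 = 300, cy_1 = 300, r_1 = 70, cx_2 = 95, cy_2 = 170, r_2 = 50, x0_3 = 205, y0_3 = 70, x1_3 = 285, y1_3 = 175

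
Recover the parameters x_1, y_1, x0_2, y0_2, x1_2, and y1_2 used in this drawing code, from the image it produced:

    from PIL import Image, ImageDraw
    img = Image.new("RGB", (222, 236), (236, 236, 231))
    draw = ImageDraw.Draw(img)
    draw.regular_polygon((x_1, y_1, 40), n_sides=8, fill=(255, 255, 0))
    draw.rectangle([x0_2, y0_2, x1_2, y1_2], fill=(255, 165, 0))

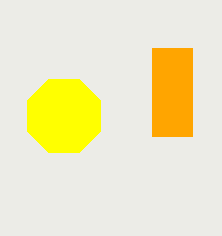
x_1 = 64; y_1 = 116; x0_2 = 152; y0_2 = 48; x1_2 = 192; y1_2 = 136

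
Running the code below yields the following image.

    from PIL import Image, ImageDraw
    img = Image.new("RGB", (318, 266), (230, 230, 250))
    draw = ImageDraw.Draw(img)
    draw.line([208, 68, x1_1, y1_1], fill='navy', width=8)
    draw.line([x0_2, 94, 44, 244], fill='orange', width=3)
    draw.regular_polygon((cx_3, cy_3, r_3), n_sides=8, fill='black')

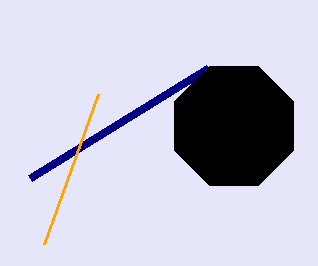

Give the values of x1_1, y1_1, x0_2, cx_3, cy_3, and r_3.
x1_1 = 30
y1_1 = 178
x0_2 = 98
cx_3 = 234
cy_3 = 126
r_3 = 64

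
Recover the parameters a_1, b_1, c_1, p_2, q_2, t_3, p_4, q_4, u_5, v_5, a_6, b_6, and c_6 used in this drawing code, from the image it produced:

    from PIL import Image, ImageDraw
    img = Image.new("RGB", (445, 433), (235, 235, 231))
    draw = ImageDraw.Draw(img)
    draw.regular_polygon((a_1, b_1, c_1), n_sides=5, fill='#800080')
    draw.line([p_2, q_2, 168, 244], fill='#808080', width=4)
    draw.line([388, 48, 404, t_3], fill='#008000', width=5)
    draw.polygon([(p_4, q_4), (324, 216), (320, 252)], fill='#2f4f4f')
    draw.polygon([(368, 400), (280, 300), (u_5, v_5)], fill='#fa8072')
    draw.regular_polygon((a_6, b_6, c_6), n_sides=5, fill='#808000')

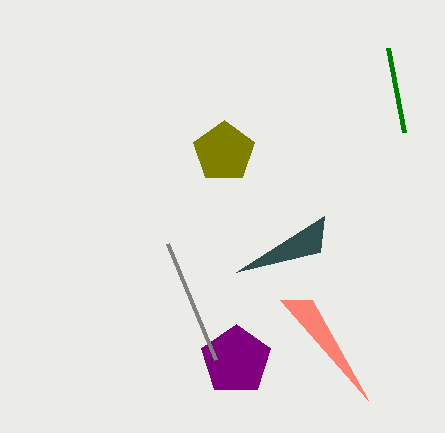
a_1 = 236; b_1 = 360; c_1 = 36; p_2 = 216; q_2 = 360; t_3 = 132; p_4 = 236; q_4 = 272; u_5 = 312; v_5 = 300; a_6 = 224; b_6 = 152; c_6 = 32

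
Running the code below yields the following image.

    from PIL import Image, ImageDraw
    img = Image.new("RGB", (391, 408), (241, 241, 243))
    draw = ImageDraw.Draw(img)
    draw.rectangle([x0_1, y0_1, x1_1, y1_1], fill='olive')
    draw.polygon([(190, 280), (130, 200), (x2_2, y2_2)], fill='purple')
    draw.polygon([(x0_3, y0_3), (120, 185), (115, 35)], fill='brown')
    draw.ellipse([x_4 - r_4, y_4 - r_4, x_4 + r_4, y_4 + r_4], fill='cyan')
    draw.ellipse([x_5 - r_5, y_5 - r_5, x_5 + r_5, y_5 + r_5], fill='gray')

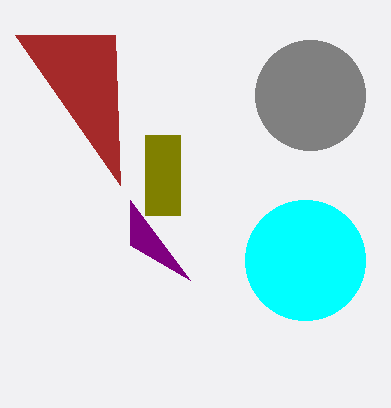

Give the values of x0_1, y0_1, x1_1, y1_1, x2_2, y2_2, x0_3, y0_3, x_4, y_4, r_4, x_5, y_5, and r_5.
x0_1 = 145
y0_1 = 135
x1_1 = 180
y1_1 = 215
x2_2 = 130
y2_2 = 245
x0_3 = 15
y0_3 = 35
x_4 = 305
y_4 = 260
r_4 = 60
x_5 = 310
y_5 = 95
r_5 = 55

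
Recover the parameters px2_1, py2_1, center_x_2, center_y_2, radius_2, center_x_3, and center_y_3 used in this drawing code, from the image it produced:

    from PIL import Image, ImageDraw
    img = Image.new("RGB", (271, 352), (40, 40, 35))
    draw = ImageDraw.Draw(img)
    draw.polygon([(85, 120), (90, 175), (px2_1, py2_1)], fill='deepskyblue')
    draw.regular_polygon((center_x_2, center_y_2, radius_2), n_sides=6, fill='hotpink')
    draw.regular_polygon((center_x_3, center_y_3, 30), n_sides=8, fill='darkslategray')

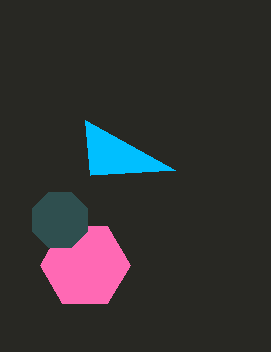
px2_1 = 175
py2_1 = 170
center_x_2 = 85
center_y_2 = 265
radius_2 = 45
center_x_3 = 60
center_y_3 = 220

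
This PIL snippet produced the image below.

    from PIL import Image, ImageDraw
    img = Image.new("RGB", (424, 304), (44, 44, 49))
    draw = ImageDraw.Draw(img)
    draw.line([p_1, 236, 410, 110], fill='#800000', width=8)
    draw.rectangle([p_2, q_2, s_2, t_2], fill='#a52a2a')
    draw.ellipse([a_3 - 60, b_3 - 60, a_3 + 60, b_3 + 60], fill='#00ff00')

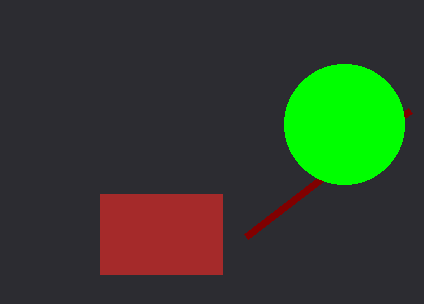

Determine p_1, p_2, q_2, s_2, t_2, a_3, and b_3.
p_1 = 246, p_2 = 100, q_2 = 194, s_2 = 222, t_2 = 274, a_3 = 344, b_3 = 124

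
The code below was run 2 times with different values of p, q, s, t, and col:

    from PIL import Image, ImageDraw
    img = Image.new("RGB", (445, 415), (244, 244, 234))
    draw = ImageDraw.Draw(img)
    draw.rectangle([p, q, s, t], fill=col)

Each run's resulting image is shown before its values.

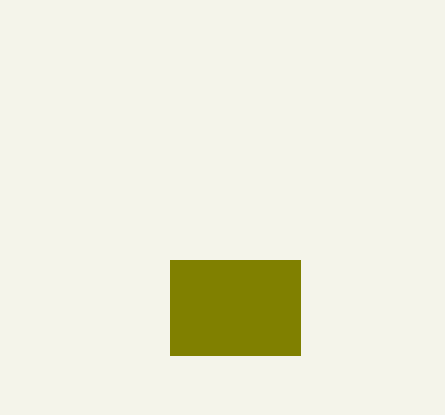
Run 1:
p = 170; q = 260; s = 300; t = 355; col = 'olive'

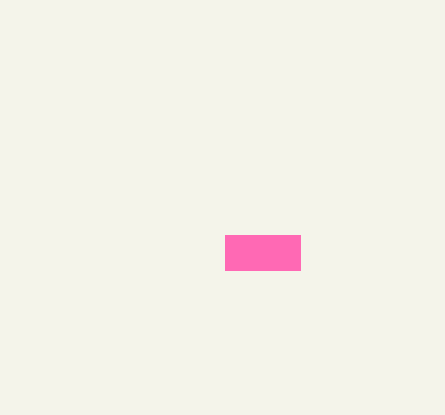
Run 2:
p = 225, q = 235, s = 300, t = 270, col = 'hotpink'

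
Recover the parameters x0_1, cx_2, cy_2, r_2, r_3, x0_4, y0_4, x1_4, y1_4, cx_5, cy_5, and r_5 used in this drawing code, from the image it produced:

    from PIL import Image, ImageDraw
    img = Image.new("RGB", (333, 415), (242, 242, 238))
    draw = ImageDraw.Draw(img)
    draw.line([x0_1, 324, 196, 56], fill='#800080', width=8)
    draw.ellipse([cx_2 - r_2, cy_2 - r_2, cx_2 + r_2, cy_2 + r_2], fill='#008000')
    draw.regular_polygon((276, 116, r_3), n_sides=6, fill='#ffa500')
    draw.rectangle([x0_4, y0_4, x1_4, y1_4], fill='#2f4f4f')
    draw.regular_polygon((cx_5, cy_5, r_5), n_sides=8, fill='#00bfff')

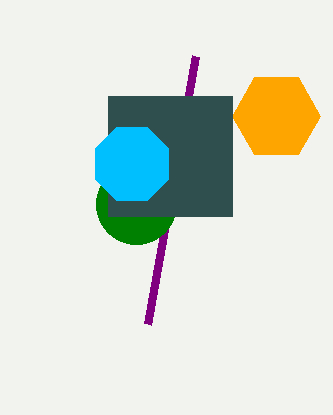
x0_1 = 148
cx_2 = 136
cy_2 = 204
r_2 = 40
r_3 = 44
x0_4 = 108
y0_4 = 96
x1_4 = 232
y1_4 = 216
cx_5 = 132
cy_5 = 164
r_5 = 40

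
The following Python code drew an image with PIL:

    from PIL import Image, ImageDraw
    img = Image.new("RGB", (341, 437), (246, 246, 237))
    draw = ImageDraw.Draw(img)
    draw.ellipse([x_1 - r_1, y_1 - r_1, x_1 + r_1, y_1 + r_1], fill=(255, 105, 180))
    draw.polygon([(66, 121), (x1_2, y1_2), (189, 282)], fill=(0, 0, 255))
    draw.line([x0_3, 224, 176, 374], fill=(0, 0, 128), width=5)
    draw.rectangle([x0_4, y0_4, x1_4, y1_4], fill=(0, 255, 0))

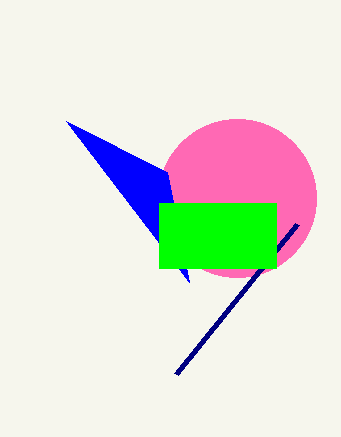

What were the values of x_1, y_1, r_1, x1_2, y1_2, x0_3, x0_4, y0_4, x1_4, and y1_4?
x_1 = 237, y_1 = 198, r_1 = 79, x1_2 = 167, y1_2 = 172, x0_3 = 297, x0_4 = 159, y0_4 = 203, x1_4 = 276, y1_4 = 268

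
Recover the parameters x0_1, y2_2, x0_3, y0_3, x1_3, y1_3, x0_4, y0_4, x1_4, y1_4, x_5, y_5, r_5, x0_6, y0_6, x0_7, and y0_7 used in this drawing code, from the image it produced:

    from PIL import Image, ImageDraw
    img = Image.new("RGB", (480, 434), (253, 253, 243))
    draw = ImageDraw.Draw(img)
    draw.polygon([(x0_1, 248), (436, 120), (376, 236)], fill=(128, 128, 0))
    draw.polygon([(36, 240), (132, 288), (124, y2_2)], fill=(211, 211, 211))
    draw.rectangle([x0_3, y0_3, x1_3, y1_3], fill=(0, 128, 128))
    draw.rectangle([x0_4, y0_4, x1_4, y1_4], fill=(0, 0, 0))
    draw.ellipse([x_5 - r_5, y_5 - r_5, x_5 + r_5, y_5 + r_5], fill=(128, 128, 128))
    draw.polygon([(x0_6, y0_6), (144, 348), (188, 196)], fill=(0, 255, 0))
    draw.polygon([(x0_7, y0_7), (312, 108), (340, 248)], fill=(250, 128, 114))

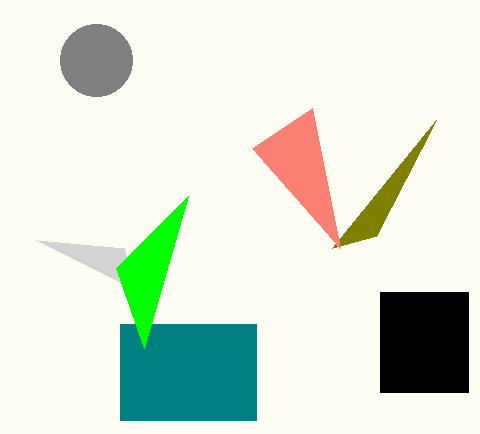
x0_1 = 332
y2_2 = 248
x0_3 = 120
y0_3 = 324
x1_3 = 256
y1_3 = 420
x0_4 = 380
y0_4 = 292
x1_4 = 468
y1_4 = 392
x_5 = 96
y_5 = 60
r_5 = 36
x0_6 = 116
y0_6 = 268
x0_7 = 252
y0_7 = 148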